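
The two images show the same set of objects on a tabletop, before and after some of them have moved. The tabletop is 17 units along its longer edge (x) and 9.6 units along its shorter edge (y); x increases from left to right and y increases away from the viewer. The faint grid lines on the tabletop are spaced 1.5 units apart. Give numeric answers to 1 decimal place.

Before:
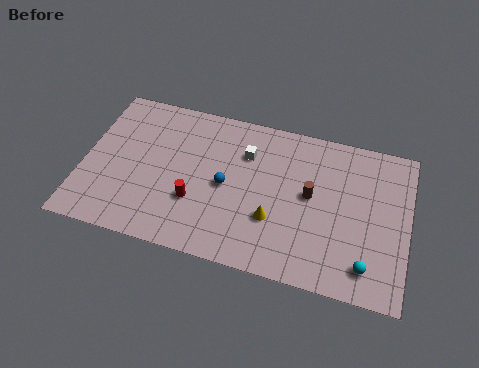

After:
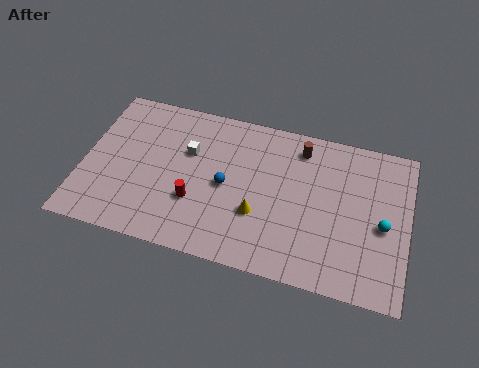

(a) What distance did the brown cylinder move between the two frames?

2.9

The brown cylinder moved from about (11.9, 5.2) to (11.2, 8.0), a distance of √(0.7² + 2.8²) ≈ 2.9.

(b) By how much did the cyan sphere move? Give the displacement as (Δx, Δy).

(0.7, 2.6)

The cyan sphere started near (15.0, 1.7) and ended near (15.7, 4.3).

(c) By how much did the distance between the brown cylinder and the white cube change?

+2.2

Before: roughly 3.9 units apart; after: 6.1. That's 2.2 units further apart.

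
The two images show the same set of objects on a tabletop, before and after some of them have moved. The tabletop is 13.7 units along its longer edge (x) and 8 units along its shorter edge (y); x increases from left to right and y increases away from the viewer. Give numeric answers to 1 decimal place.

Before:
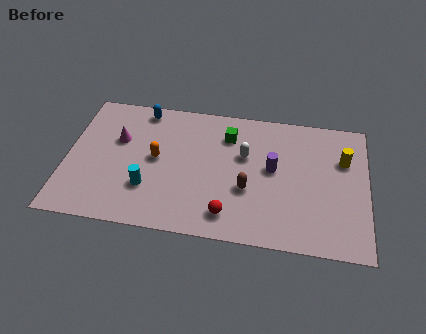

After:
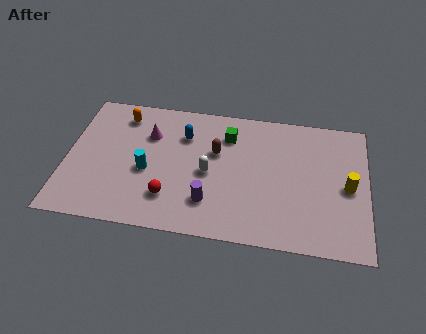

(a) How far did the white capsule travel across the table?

2.1

The white capsule moved from about (8.1, 5.0) to (6.5, 3.7), a distance of √(1.6² + 1.3²) ≈ 2.1.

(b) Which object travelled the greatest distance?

the purple cylinder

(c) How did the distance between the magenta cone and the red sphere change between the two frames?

-2.6

They were about 6.4 units apart before and 3.8 after — 2.6 units closer together.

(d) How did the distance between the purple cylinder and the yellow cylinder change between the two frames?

+3.1

They were about 3.4 units apart before and 6.5 after — 3.1 units further apart.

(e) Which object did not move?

the green cube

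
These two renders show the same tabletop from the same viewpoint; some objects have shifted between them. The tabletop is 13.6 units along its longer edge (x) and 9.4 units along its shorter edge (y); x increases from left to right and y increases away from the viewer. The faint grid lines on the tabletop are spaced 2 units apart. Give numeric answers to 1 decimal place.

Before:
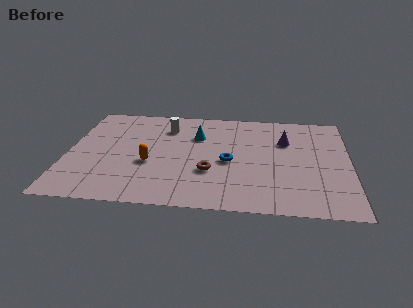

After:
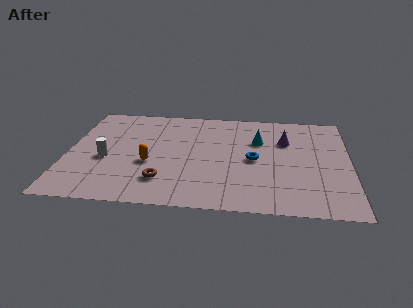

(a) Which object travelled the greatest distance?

the white cylinder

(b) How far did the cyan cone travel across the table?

3.0

The cyan cone moved from about (6.2, 6.5) to (9.2, 6.3), a distance of √(3.0² + 0.2²) ≈ 3.0.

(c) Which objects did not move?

the orange capsule and the purple cone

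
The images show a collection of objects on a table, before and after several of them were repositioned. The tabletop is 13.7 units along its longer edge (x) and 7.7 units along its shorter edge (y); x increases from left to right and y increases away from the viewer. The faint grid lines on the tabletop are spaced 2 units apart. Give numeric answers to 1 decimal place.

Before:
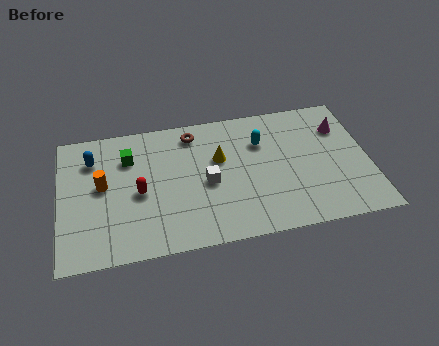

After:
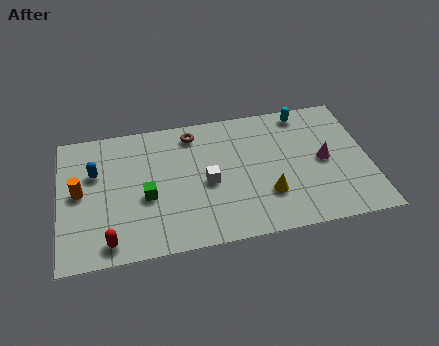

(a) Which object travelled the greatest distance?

the yellow cone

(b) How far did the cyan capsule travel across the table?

2.4

The cyan capsule moved from about (9.0, 5.4) to (11.0, 6.8), a distance of √(2.0² + 1.4²) ≈ 2.4.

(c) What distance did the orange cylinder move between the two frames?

1.0

From (1.9, 4.2) to (0.9, 4.0), the orange cylinder covered √(1.0² + 0.2²) ≈ 1.0 units.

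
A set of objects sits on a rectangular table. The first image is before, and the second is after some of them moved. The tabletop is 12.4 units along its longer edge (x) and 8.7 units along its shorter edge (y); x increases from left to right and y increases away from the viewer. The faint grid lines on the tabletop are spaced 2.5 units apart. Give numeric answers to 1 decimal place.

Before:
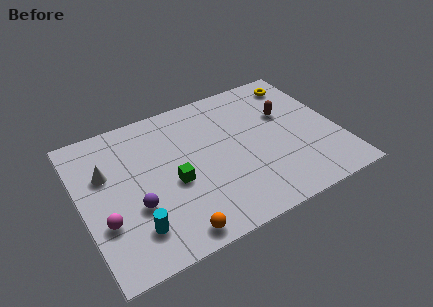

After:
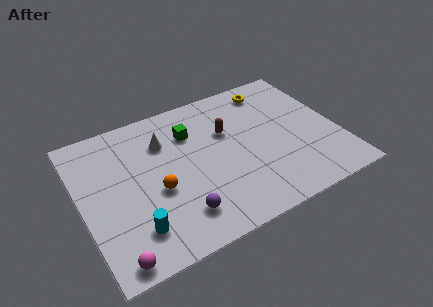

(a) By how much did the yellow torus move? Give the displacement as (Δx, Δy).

(-1.4, 0.1)

The yellow torus started near (11.1, 7.3) and ended near (9.7, 7.4).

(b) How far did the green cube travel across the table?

2.9

The green cube was near (4.3, 3.7) before and (5.5, 6.3) after, so it travelled √(1.2² + 2.6²) ≈ 2.9 units.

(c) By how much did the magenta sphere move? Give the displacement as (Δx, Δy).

(0.2, -2.1)

The magenta sphere was at about (0.9, 2.9) and moved to about (1.1, 0.8).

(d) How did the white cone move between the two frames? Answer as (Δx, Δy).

(2.9, 0.7)

The white cone started near (1.3, 5.6) and ended near (4.2, 6.3).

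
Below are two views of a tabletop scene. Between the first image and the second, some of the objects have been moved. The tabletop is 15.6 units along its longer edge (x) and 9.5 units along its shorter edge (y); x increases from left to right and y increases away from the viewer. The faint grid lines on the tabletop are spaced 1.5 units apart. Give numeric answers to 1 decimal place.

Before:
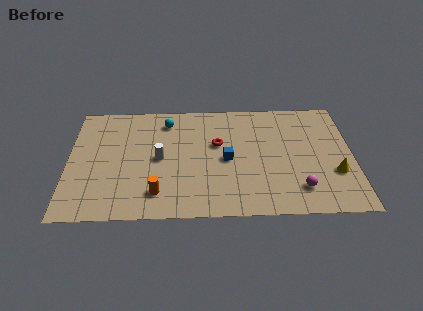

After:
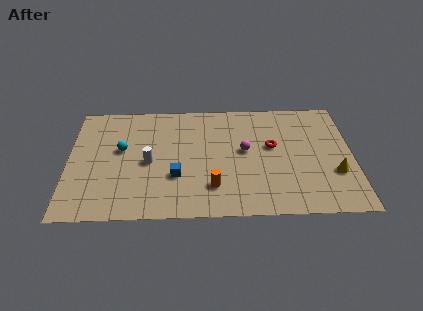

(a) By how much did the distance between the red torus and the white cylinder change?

+3.5

Before: roughly 3.4 units apart; after: 6.9. That's 3.5 units further apart.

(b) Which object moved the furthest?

the magenta sphere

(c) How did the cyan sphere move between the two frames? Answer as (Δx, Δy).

(-2.5, -2.3)

The cyan sphere started near (5.4, 7.8) and ended near (2.9, 5.5).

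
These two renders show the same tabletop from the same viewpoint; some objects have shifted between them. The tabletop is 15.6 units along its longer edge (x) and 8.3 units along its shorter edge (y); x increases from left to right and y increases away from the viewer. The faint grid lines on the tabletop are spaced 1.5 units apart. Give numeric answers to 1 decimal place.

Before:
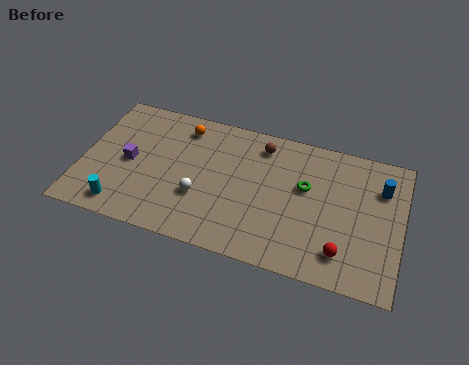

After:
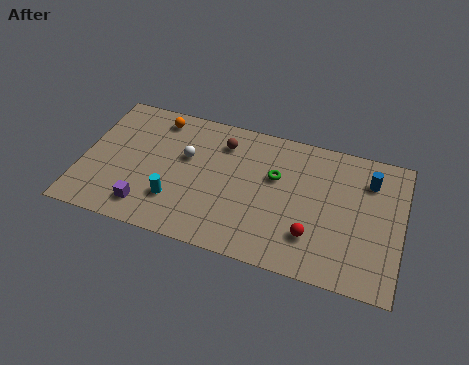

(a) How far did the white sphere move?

2.4

The white sphere moved from about (5.9, 2.9) to (5.0, 5.1), a distance of √(0.9² + 2.2²) ≈ 2.4.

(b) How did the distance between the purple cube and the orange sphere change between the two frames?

+1.8

They were about 3.8 units apart before and 5.6 after — 1.8 units further apart.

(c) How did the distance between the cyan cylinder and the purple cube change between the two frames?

-1.3

They were about 2.8 units apart before and 1.5 after — 1.3 units closer together.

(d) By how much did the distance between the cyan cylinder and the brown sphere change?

-3.9

The distance was about 8.6 in the first image and 4.7 in the second, so they moved 3.9 units closer together.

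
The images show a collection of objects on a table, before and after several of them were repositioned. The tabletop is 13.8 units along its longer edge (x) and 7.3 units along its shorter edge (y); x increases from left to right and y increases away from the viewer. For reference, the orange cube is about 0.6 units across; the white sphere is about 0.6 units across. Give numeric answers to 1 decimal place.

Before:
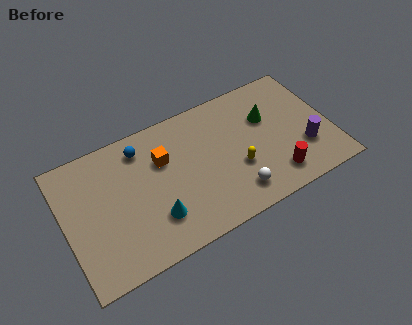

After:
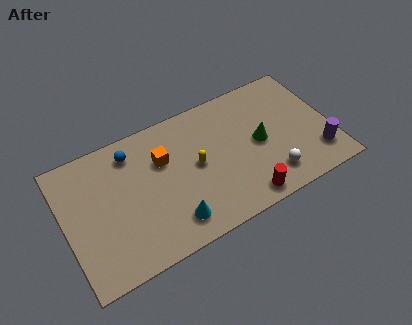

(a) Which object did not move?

the orange cube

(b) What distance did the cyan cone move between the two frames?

1.0

From (4.4, 2.0) to (5.2, 1.4), the cyan cone covered √(0.8² + 0.6²) ≈ 1.0 units.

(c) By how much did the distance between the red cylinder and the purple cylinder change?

+2.2

They were about 1.9 units apart before and 4.1 after — 2.2 units further apart.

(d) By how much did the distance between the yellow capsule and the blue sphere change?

-1.9

Before: roughly 5.7 units apart; after: 3.8. That's 1.9 units closer together.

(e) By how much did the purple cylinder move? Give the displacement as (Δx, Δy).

(0.6, -0.6)

From the two frames, the purple cylinder sits at roughly (12.3, 2.3) before and (12.9, 1.7) after.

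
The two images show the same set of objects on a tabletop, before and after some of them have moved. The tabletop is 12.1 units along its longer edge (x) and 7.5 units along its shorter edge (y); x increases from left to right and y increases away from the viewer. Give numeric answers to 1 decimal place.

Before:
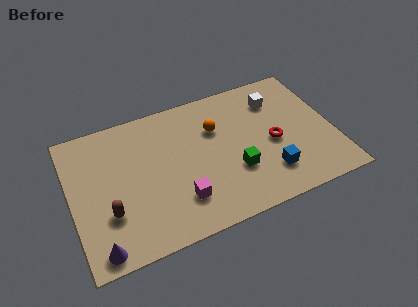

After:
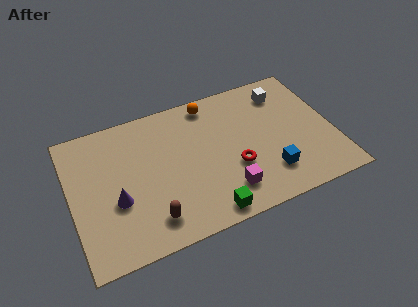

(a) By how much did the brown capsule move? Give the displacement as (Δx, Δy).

(1.8, -1.0)

From the two frames, the brown capsule sits at roughly (1.6, 2.4) before and (3.4, 1.4) after.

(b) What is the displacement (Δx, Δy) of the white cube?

(0.4, 0.3)

From the two frames, the white cube sits at roughly (9.7, 5.7) before and (10.1, 6.0) after.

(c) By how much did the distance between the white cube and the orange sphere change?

+0.5

They were about 3.0 units apart before and 3.5 after — 0.5 units further apart.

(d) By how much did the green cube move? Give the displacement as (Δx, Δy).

(-1.5, -1.7)

From the two frames, the green cube sits at roughly (7.4, 2.5) before and (5.9, 0.8) after.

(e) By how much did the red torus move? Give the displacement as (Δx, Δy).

(-1.9, -0.7)

The red torus started near (9.3, 3.4) and ended near (7.4, 2.7).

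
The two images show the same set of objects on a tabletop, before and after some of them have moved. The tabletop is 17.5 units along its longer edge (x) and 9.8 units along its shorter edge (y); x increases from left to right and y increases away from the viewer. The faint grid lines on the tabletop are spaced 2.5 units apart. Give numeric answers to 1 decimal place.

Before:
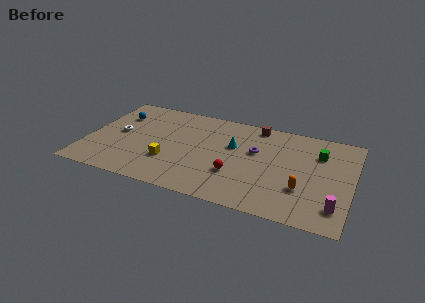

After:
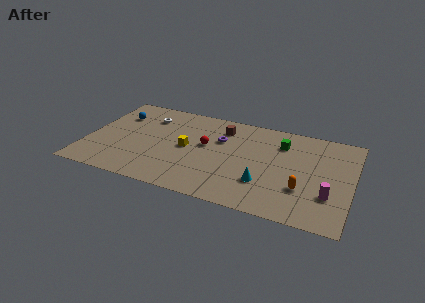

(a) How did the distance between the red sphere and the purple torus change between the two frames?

-1.7

Before: roughly 3.0 units apart; after: 1.3. That's 1.7 units closer together.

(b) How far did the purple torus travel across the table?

2.5

From (11.1, 6.0) to (8.7, 6.5), the purple torus covered √(2.4² + 0.5²) ≈ 2.5 units.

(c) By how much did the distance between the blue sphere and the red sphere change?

-2.9

The distance was about 9.2 in the first image and 6.3 in the second, so they moved 2.9 units closer together.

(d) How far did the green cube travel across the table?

2.5

The green cube was near (15.2, 7.1) before and (12.7, 7.4) after, so it travelled √(2.5² + 0.3²) ≈ 2.5 units.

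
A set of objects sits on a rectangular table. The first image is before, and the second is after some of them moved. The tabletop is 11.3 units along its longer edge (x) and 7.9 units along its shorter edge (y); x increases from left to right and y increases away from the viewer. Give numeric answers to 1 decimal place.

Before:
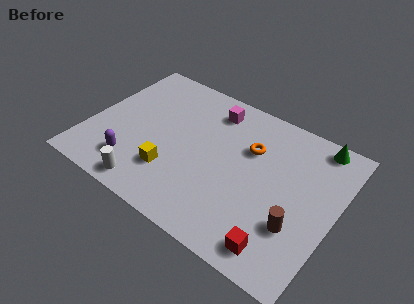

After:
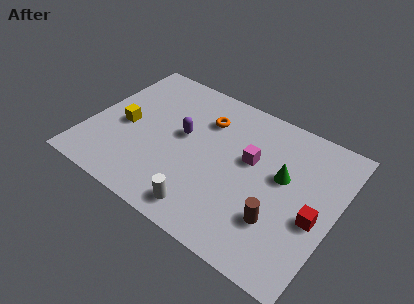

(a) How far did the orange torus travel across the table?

2.3

From (7.2, 5.3) to (5.0, 5.8), the orange torus covered √(2.2² + 0.5²) ≈ 2.3 units.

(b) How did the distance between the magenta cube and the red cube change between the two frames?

-3.3

Before: roughly 6.8 units apart; after: 3.5. That's 3.3 units closer together.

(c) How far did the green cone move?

2.8

The green cone was near (10.0, 7.1) before and (8.8, 4.6) after, so it travelled √(1.2² + 2.5²) ≈ 2.8 units.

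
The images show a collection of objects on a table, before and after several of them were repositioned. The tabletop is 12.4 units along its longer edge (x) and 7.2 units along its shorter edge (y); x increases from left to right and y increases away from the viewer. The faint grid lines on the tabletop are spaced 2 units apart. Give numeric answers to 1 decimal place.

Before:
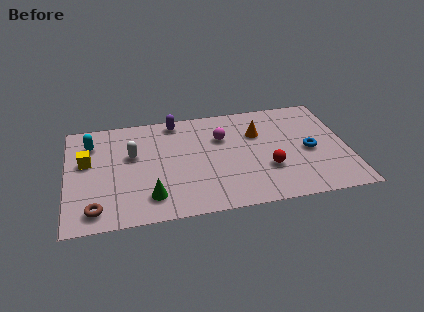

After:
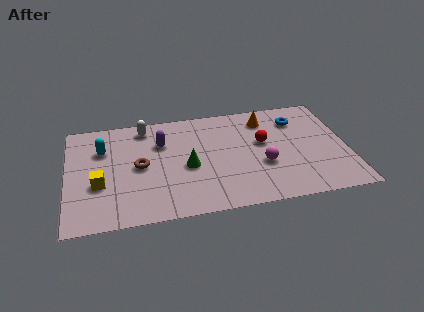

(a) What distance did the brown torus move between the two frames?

3.2

The brown torus moved from about (1.2, 1.1) to (3.2, 3.6), a distance of √(2.0² + 2.5²) ≈ 3.2.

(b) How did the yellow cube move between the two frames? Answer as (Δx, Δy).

(0.5, -1.6)

From the two frames, the yellow cube sits at roughly (0.9, 4.3) before and (1.4, 2.7) after.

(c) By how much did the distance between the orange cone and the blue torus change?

-1.3

The distance was about 2.7 in the first image and 1.4 in the second, so they moved 1.3 units closer together.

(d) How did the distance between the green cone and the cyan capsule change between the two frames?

-0.6

Before: roughly 4.7 units apart; after: 4.1. That's 0.6 units closer together.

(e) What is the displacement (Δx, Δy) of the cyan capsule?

(0.5, -0.5)

From the two frames, the cyan capsule sits at roughly (1.1, 5.5) before and (1.6, 5.0) after.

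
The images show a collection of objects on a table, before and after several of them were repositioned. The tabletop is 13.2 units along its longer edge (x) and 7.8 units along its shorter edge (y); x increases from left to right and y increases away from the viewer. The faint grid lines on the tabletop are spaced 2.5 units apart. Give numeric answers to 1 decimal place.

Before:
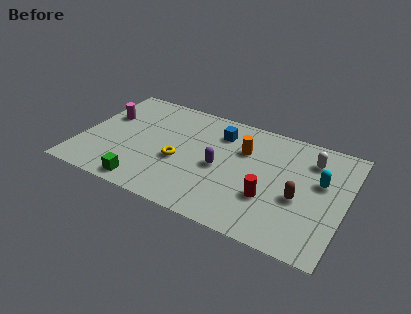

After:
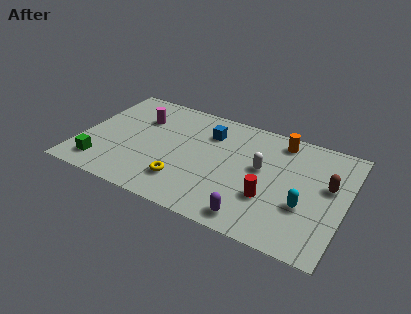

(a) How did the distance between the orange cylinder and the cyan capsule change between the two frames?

+0.3

They were about 3.9 units apart before and 4.2 after — 0.3 units further apart.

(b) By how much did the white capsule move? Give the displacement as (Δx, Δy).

(-2.3, -1.6)

The white capsule started near (11.3, 6.0) and ended near (9.0, 4.4).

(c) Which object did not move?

the red cylinder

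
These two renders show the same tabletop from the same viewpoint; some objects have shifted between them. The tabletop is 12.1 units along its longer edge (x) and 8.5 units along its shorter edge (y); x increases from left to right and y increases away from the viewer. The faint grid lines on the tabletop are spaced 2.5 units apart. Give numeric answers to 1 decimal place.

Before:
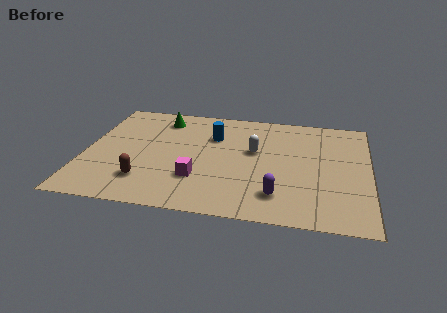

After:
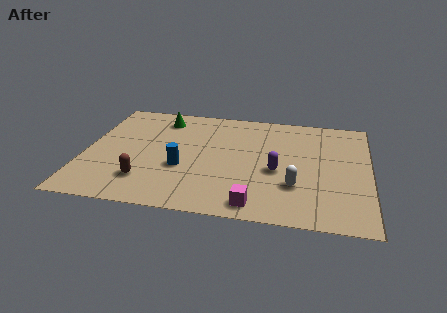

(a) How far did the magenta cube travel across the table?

2.9

From (4.9, 2.5) to (7.4, 1.0), the magenta cube covered √(2.5² + 1.5²) ≈ 2.9 units.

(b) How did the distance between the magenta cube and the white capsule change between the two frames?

-1.1

The distance was about 3.4 in the first image and 2.3 in the second, so they moved 1.1 units closer together.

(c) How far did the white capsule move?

3.0

From (7.2, 5.0) to (9.0, 2.6), the white capsule covered √(1.8² + 2.4²) ≈ 3.0 units.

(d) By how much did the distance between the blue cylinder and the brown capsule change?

-2.8

The distance was about 4.7 in the first image and 1.9 in the second, so they moved 2.8 units closer together.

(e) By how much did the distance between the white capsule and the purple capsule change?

-2.1

The distance was about 3.4 in the first image and 1.3 in the second, so they moved 2.1 units closer together.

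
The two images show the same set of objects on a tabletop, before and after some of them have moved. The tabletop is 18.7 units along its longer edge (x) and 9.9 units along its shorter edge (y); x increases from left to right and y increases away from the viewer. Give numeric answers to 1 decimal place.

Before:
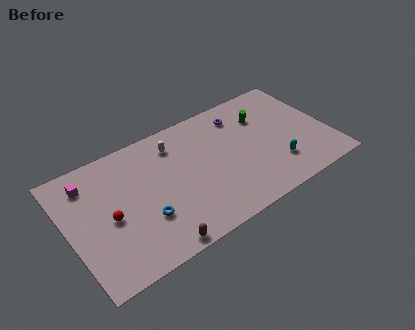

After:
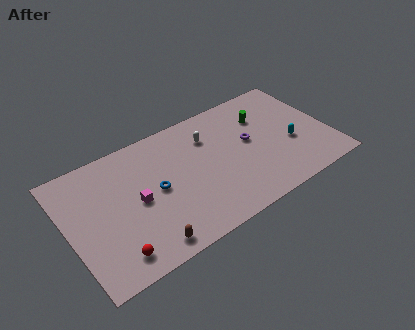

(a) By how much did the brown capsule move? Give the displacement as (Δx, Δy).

(-0.6, 0.4)

The brown capsule started near (5.5, 0.8) and ended near (4.9, 1.2).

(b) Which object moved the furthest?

the magenta cube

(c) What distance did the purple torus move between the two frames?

2.5

From (12.9, 8.0) to (13.1, 5.5), the purple torus covered √(0.2² + 2.5²) ≈ 2.5 units.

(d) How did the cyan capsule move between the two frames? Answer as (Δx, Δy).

(1.3, 1.3)

From the two frames, the cyan capsule sits at roughly (14.6, 2.6) before and (15.9, 3.9) after.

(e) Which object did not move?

the green cylinder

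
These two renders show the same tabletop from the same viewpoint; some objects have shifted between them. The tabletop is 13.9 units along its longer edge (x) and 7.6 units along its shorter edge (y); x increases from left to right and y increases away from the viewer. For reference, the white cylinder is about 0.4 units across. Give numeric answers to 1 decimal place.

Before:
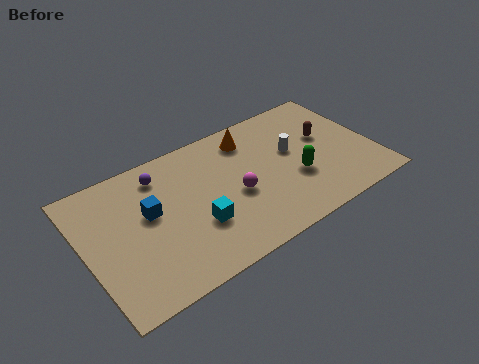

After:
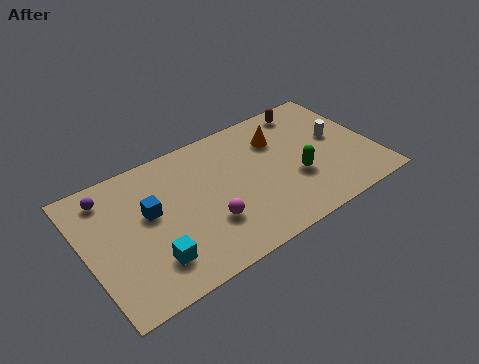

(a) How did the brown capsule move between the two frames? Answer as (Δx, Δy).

(-0.5, 2.1)

The brown capsule was at about (11.8, 4.5) and moved to about (11.3, 6.6).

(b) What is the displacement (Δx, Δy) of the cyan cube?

(-2.3, -0.8)

The cyan cube was at about (5.1, 2.6) and moved to about (2.8, 1.8).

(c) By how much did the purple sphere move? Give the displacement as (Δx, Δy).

(-2.5, 0.1)

From the two frames, the purple sphere sits at roughly (3.9, 6.2) before and (1.4, 6.3) after.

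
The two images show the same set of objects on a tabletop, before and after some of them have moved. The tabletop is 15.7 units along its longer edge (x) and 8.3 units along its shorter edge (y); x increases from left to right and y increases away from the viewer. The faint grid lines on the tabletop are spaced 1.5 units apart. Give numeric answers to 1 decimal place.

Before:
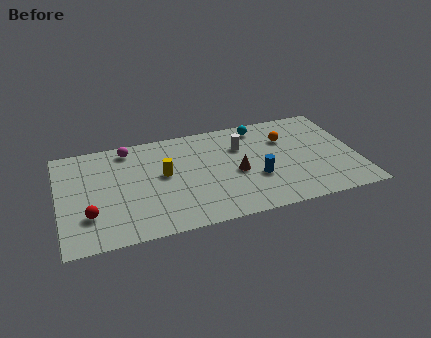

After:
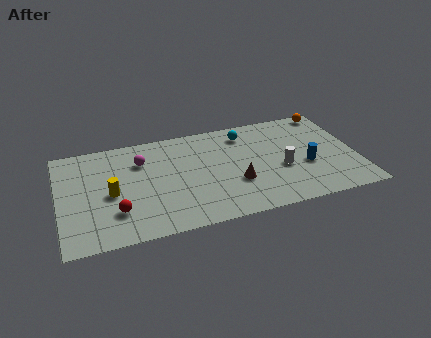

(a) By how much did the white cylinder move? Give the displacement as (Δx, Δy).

(2.0, -2.4)

The white cylinder started near (9.7, 5.8) and ended near (11.7, 3.4).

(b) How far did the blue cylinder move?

2.7

The blue cylinder moved from about (10.3, 3.0) to (13.0, 3.3), a distance of √(2.7² + 0.3²) ≈ 2.7.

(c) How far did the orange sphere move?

3.1

From (12.1, 5.8) to (14.7, 7.5), the orange sphere covered √(2.6² + 1.7²) ≈ 3.1 units.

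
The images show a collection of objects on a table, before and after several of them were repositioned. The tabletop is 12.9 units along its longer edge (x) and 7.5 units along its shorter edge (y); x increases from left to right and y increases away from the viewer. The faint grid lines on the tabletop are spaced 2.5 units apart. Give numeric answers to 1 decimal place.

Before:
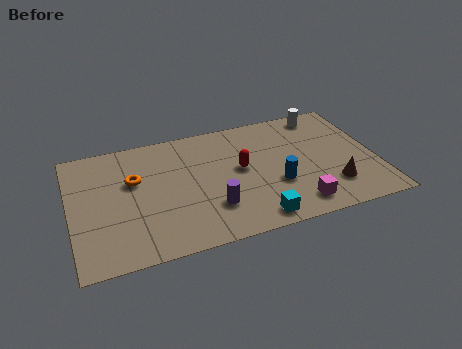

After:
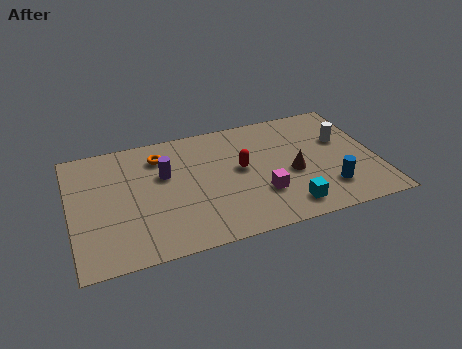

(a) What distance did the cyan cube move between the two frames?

1.4

From (7.5, 0.9) to (8.9, 1.2), the cyan cube covered √(1.4² + 0.3²) ≈ 1.4 units.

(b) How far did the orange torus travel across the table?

1.7

The orange torus was near (2.7, 4.7) before and (3.9, 5.9) after, so it travelled √(1.2² + 1.2²) ≈ 1.7 units.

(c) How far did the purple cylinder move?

3.2

The purple cylinder moved from about (5.8, 2.1) to (4.0, 4.7), a distance of √(1.8² + 2.6²) ≈ 3.2.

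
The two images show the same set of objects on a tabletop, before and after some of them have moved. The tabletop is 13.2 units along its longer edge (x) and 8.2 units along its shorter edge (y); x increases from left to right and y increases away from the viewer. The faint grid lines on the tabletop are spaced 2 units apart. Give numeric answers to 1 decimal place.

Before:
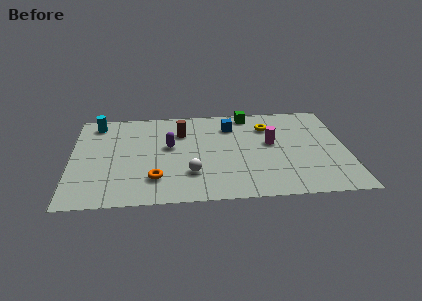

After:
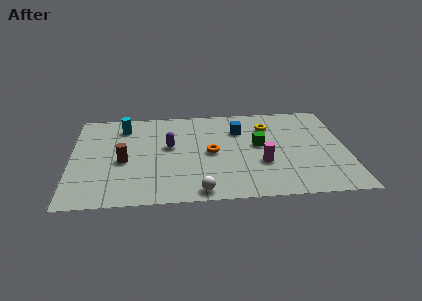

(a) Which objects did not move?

the purple capsule and the yellow torus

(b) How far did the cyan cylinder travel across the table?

1.4

The cyan cylinder moved from about (1.2, 7.0) to (2.5, 6.6), a distance of √(1.3² + 0.4²) ≈ 1.4.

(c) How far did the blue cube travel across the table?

0.6

The blue cube moved from about (7.7, 6.3) to (8.1, 5.9), a distance of √(0.4² + 0.4²) ≈ 0.6.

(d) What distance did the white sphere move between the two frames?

1.6

From (5.7, 2.3) to (6.1, 0.8), the white sphere covered √(0.4² + 1.5²) ≈ 1.6 units.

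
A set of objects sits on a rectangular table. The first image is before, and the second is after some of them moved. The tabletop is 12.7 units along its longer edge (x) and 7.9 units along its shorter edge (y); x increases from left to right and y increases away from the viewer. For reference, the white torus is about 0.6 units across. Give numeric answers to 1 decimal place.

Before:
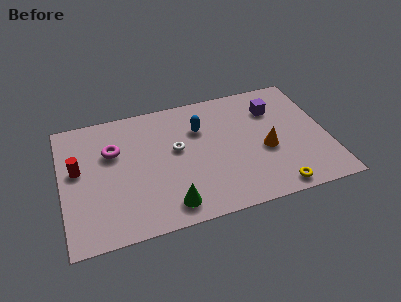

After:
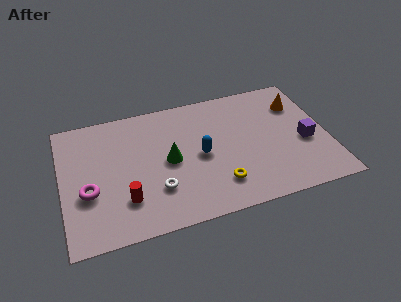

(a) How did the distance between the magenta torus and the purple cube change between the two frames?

+2.6

Before: roughly 7.8 units apart; after: 10.4. That's 2.6 units further apart.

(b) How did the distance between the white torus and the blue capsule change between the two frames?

+1.1

They were about 1.6 units apart before and 2.7 after — 1.1 units further apart.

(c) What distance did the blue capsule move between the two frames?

1.7

The blue capsule moved from about (6.7, 5.5) to (6.6, 3.8), a distance of √(0.1² + 1.7²) ≈ 1.7.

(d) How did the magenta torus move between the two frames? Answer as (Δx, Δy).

(-1.3, -2.2)

The magenta torus was at about (2.5, 5.2) and moved to about (1.2, 3.0).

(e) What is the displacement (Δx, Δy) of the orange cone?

(1.8, 2.5)

The orange cone started near (9.7, 3.3) and ended near (11.5, 5.8).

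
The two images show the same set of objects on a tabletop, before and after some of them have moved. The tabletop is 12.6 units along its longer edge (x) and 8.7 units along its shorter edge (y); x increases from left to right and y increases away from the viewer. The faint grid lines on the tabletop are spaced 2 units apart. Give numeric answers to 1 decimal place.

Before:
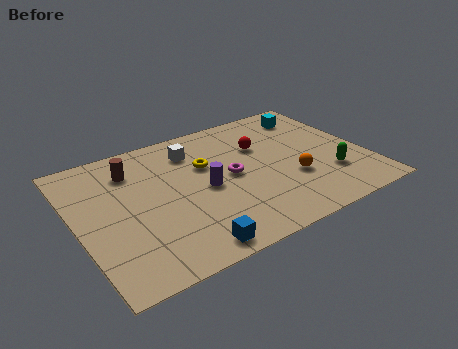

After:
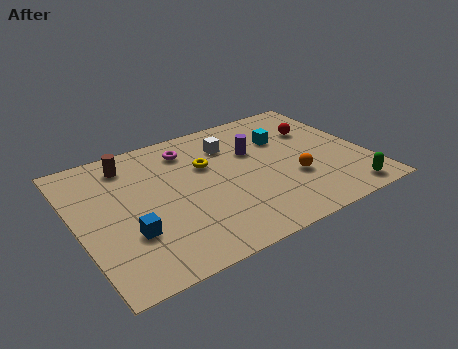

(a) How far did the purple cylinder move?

2.8

From (5.5, 4.1) to (7.9, 5.6), the purple cylinder covered √(2.4² + 1.5²) ≈ 2.8 units.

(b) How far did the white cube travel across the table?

1.6

From (5.4, 6.8) to (7.0, 6.5), the white cube covered √(1.6² + 0.3²) ≈ 1.6 units.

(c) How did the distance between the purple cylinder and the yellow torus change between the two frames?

+0.6

They were about 1.5 units apart before and 2.1 after — 0.6 units further apart.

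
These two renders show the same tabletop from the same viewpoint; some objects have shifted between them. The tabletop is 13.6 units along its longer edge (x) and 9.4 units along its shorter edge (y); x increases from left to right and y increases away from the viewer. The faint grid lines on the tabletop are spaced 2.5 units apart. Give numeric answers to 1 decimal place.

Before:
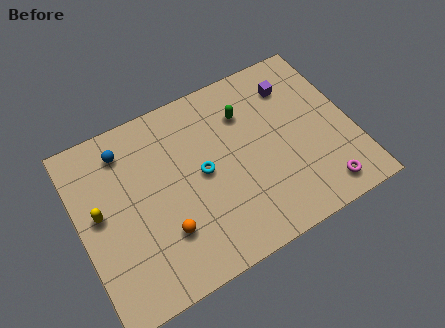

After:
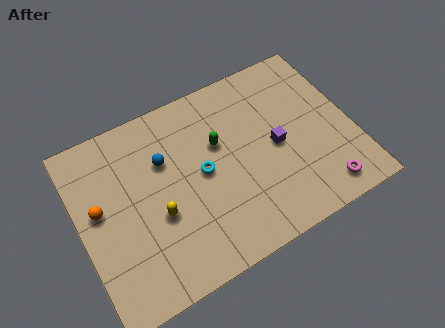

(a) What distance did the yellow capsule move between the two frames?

3.0

The yellow capsule was near (1.0, 5.1) before and (3.7, 3.7) after, so it travelled √(2.7² + 1.4²) ≈ 3.0 units.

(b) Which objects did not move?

the magenta torus and the cyan torus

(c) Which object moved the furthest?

the orange sphere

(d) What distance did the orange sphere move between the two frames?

3.9

From (3.9, 2.7) to (1.0, 5.3), the orange sphere covered √(2.9² + 2.6²) ≈ 3.9 units.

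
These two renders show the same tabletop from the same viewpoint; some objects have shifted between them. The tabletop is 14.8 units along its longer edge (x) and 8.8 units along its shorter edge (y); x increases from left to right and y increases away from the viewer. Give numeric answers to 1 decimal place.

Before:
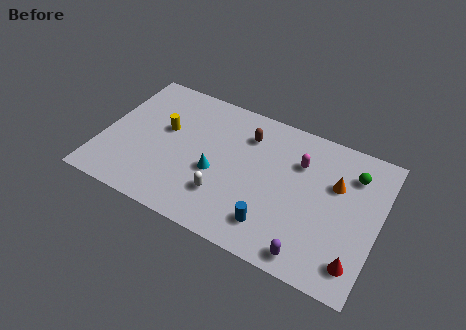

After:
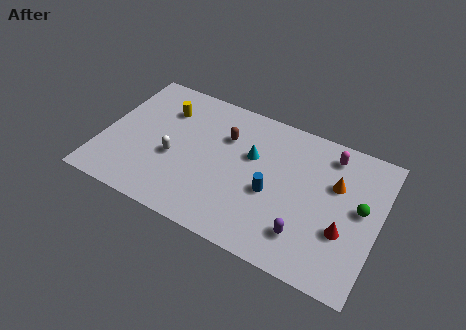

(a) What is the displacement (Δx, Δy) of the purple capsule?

(-0.4, 1.0)

From the two frames, the purple capsule sits at roughly (11.6, 1.0) before and (11.2, 2.0) after.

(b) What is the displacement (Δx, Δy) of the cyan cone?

(1.7, 1.9)

The cyan cone started near (6.2, 3.6) and ended near (7.9, 5.5).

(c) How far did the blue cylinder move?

1.9

From (9.5, 1.8) to (9.2, 3.7), the blue cylinder covered √(0.3² + 1.9²) ≈ 1.9 units.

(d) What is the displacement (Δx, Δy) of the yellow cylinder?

(-0.2, 1.3)

The yellow cylinder started near (3.2, 5.2) and ended near (3.0, 6.5).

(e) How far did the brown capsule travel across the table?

1.3

The brown capsule moved from about (7.5, 6.7) to (6.4, 6.1), a distance of √(1.1² + 0.6²) ≈ 1.3.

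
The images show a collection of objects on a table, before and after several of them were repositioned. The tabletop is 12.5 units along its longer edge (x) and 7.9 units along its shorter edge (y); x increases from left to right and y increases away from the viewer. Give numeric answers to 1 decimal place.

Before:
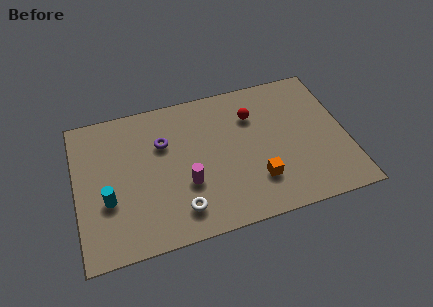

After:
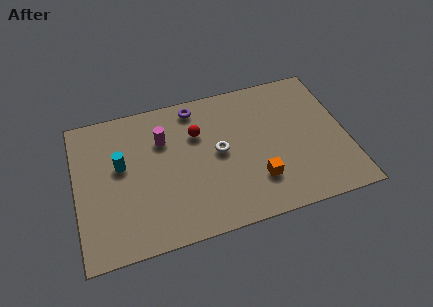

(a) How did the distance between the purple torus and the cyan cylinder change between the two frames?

+0.7

The distance was about 3.6 in the first image and 4.3 in the second, so they moved 0.7 units further apart.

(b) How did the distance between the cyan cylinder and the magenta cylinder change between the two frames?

-1.4

The distance was about 3.6 in the first image and 2.2 in the second, so they moved 1.4 units closer together.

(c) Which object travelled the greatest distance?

the white torus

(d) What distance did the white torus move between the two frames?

3.3

The white torus moved from about (4.6, 1.5) to (6.6, 4.1), a distance of √(2.0² + 2.6²) ≈ 3.3.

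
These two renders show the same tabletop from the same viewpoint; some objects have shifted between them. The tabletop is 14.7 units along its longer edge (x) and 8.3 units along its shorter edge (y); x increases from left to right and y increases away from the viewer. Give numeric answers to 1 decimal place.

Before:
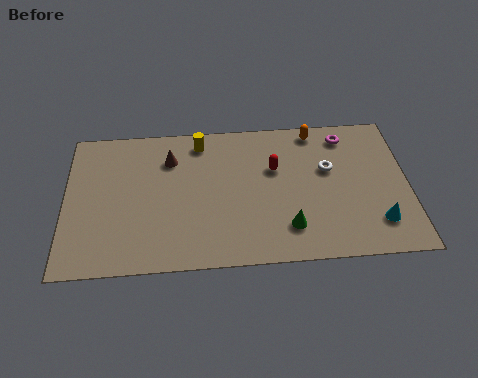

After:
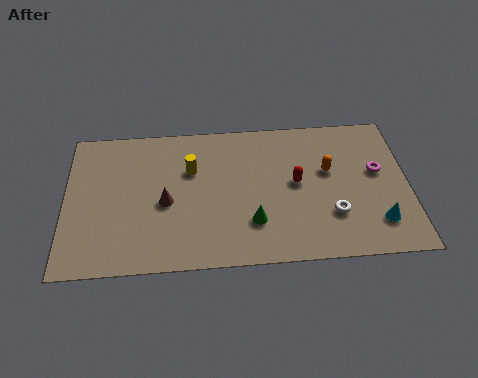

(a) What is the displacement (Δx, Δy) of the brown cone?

(-0.2, -2.5)

From the two frames, the brown cone sits at roughly (4.5, 6.2) before and (4.3, 3.7) after.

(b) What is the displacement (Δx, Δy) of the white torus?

(0.1, -2.6)

The white torus was at about (11.3, 5.1) and moved to about (11.4, 2.5).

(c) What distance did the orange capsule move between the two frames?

2.5

From (10.8, 7.4) to (11.3, 5.0), the orange capsule covered √(0.5² + 2.4²) ≈ 2.5 units.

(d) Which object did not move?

the cyan cone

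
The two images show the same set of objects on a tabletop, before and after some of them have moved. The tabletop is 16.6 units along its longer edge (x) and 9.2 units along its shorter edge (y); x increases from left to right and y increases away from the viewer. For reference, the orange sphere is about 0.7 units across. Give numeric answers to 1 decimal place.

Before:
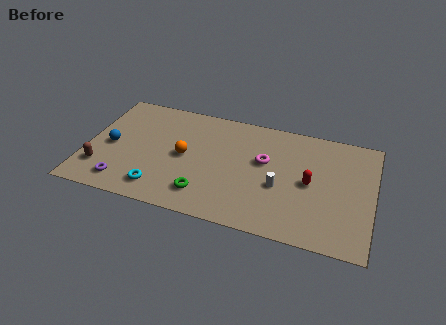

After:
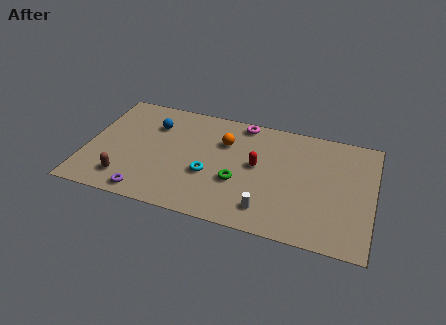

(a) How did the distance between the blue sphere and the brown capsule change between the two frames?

+3.0

They were about 2.0 units apart before and 5.0 after — 3.0 units further apart.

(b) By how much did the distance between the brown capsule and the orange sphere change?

+1.9

The distance was about 5.2 in the first image and 7.1 in the second, so they moved 1.9 units further apart.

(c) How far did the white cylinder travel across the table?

2.1

From (11.3, 3.7) to (10.7, 1.7), the white cylinder covered √(0.6² + 2.0²) ≈ 2.1 units.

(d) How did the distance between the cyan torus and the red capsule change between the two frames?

-5.9

Before: roughly 9.0 units apart; after: 3.1. That's 5.9 units closer together.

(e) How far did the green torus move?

2.3

The green torus was near (7.1, 1.9) before and (8.9, 3.4) after, so it travelled √(1.8² + 1.5²) ≈ 2.3 units.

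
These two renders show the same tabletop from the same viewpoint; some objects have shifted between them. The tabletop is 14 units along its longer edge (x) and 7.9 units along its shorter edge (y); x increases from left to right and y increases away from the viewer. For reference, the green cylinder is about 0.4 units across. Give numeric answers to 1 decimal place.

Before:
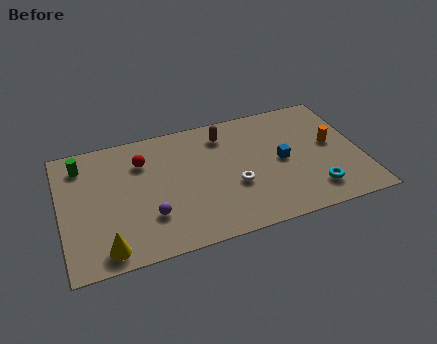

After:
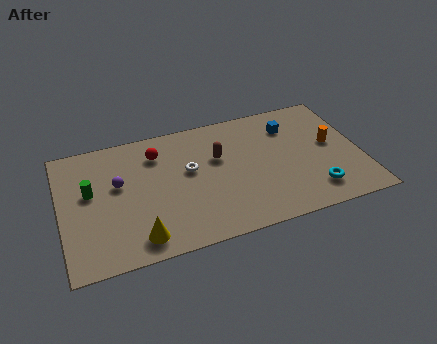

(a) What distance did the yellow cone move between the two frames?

1.5

From (1.9, 1.0) to (3.4, 1.2), the yellow cone covered √(1.5² + 0.2²) ≈ 1.5 units.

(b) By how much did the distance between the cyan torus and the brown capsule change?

-0.7

Before: roughly 6.1 units apart; after: 5.4. That's 0.7 units closer together.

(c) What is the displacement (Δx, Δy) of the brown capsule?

(-0.4, -1.4)

The brown capsule was at about (7.8, 6.4) and moved to about (7.4, 5.0).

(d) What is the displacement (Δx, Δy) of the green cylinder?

(0.3, -1.8)

From the two frames, the green cylinder sits at roughly (1.1, 6.4) before and (1.4, 4.6) after.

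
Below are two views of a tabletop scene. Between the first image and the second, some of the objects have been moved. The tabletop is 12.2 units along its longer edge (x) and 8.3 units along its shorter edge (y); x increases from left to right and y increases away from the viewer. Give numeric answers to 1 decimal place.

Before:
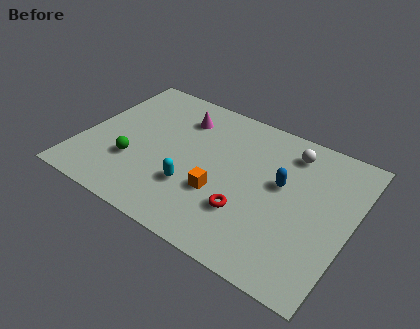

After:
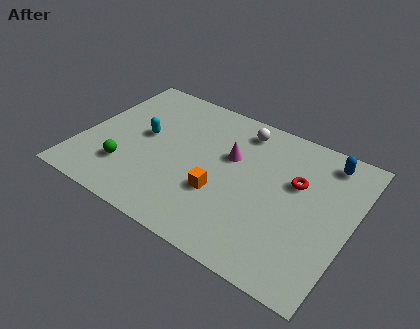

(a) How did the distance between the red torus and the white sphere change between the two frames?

-1.2

They were about 4.5 units apart before and 3.3 after — 1.2 units closer together.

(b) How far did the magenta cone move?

2.8

The magenta cone was near (4.1, 6.4) before and (6.6, 5.2) after, so it travelled √(2.5² + 1.2²) ≈ 2.8 units.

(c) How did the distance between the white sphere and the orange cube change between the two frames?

-0.6

The distance was about 4.7 in the first image and 4.1 in the second, so they moved 0.6 units closer together.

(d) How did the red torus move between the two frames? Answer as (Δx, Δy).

(1.8, 2.7)

The red torus started near (7.8, 2.5) and ended near (9.6, 5.2).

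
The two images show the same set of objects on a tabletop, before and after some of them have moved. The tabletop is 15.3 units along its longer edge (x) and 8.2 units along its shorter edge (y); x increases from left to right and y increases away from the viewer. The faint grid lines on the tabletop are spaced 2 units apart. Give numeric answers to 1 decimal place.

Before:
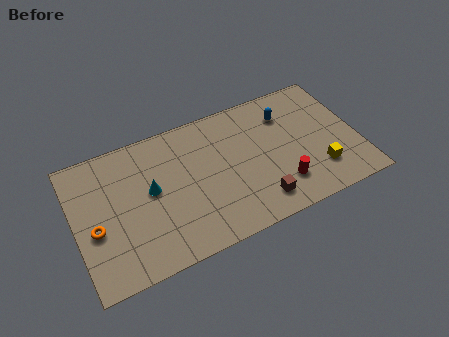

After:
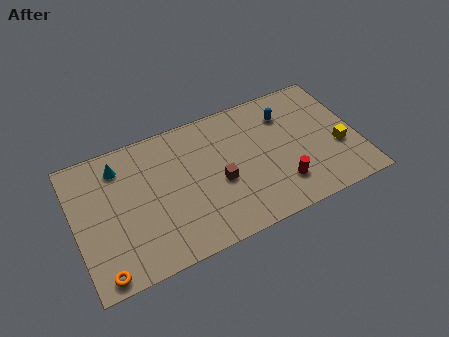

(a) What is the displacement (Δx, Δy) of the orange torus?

(0.1, -2.6)

The orange torus started near (1.0, 3.4) and ended near (1.1, 0.8).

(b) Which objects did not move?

the blue capsule and the red cylinder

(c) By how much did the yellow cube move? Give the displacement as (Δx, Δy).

(1.2, 1.0)

The yellow cube started near (13.0, 2.1) and ended near (14.2, 3.1).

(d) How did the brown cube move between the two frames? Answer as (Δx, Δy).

(-1.9, 2.0)

The brown cube was at about (9.6, 1.5) and moved to about (7.7, 3.5).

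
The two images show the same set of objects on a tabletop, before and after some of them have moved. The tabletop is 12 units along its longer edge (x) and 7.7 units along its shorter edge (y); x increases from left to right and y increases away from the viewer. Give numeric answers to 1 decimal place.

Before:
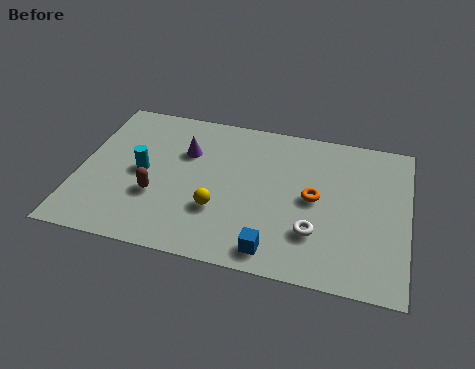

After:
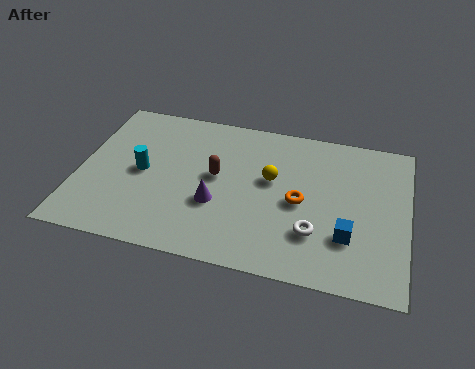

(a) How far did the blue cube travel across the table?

2.9

The blue cube was near (7.3, 1.0) before and (9.9, 2.3) after, so it travelled √(2.6² + 1.3²) ≈ 2.9 units.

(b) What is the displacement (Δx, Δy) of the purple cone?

(1.3, -2.4)

The purple cone started near (3.8, 5.2) and ended near (5.1, 2.8).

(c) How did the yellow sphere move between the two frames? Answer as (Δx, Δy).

(1.8, 2.0)

The yellow sphere was at about (5.2, 2.5) and moved to about (7.0, 4.5).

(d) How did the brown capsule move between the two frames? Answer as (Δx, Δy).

(2.1, 1.5)

From the two frames, the brown capsule sits at roughly (2.9, 2.7) before and (5.0, 4.2) after.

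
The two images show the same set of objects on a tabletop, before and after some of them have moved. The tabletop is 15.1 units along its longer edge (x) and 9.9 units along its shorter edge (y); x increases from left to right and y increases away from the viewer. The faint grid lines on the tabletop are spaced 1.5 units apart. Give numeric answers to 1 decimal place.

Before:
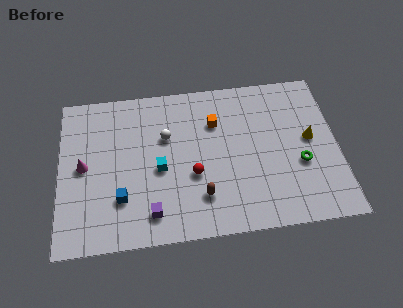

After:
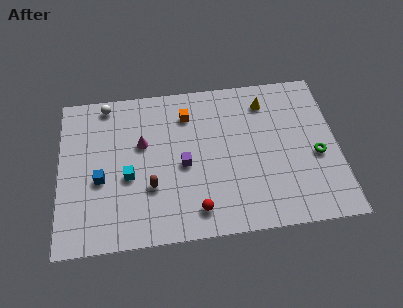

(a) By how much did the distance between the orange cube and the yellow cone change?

-1.1

They were about 5.4 units apart before and 4.3 after — 1.1 units closer together.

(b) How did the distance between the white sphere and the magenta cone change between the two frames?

-1.3

They were about 4.7 units apart before and 3.4 after — 1.3 units closer together.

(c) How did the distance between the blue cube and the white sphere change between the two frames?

+0.4

The distance was about 4.4 in the first image and 4.8 in the second, so they moved 0.4 units further apart.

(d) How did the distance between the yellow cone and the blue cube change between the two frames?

-0.7

They were about 10.6 units apart before and 9.9 after — 0.7 units closer together.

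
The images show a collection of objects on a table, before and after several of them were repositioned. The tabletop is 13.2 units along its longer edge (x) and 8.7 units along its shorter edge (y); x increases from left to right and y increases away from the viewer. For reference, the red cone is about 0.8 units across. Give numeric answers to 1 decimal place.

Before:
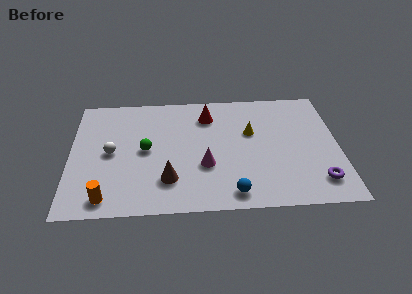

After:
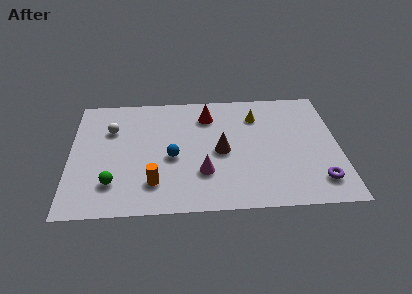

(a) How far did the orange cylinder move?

2.5

From (1.8, 1.1) to (4.1, 2.0), the orange cylinder covered √(2.3² + 0.9²) ≈ 2.5 units.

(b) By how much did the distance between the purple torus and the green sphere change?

+1.2

Before: roughly 8.8 units apart; after: 10.0. That's 1.2 units further apart.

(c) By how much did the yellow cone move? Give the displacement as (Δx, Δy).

(0.3, 1.2)

The yellow cone was at about (8.9, 5.4) and moved to about (9.2, 6.6).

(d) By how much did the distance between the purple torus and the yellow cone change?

+0.8

The distance was about 4.9 in the first image and 5.7 in the second, so they moved 0.8 units further apart.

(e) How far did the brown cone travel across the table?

3.2

The brown cone was near (4.8, 2.2) before and (7.4, 4.1) after, so it travelled √(2.6² + 1.9²) ≈ 3.2 units.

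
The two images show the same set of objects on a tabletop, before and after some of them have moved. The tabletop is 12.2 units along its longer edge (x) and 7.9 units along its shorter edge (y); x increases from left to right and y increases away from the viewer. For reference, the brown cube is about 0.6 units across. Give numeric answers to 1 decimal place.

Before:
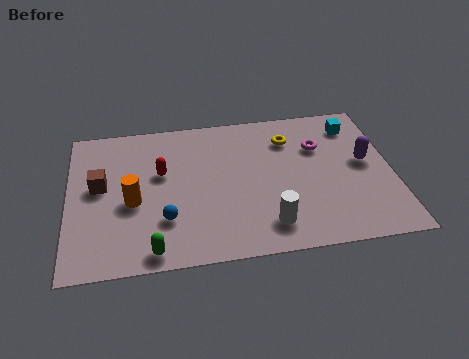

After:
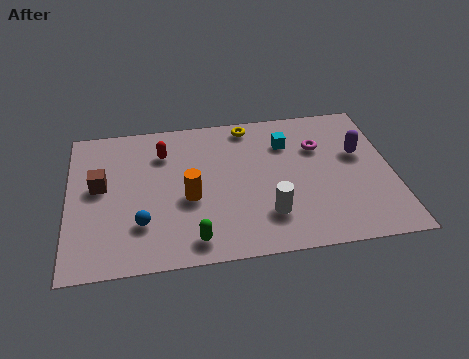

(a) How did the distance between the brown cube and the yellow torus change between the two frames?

-1.1

They were about 7.4 units apart before and 6.3 after — 1.1 units closer together.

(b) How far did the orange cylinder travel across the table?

2.1

From (2.4, 3.4) to (4.5, 3.3), the orange cylinder covered √(2.1² + 0.1²) ≈ 2.1 units.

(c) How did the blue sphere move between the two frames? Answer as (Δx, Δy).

(-0.9, -0.1)

From the two frames, the blue sphere sits at roughly (3.6, 2.3) before and (2.7, 2.2) after.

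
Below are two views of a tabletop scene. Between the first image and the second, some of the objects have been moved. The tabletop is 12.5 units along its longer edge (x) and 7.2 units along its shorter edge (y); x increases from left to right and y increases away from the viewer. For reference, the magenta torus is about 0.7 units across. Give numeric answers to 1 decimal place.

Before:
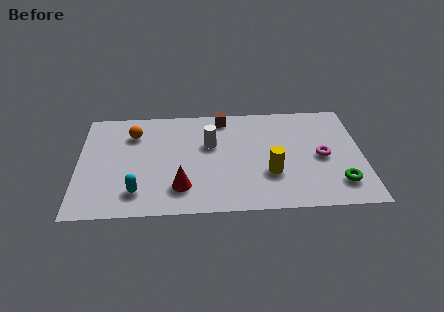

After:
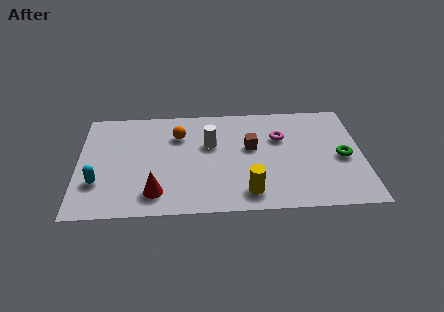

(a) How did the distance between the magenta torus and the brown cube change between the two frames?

-3.8

Before: roughly 5.2 units apart; after: 1.4. That's 3.8 units closer together.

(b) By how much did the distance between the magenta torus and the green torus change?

+1.2

They were about 1.9 units apart before and 3.1 after — 1.2 units further apart.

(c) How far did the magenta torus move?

2.3

The magenta torus moved from about (10.7, 3.4) to (8.9, 4.8), a distance of √(1.8² + 1.4²) ≈ 2.3.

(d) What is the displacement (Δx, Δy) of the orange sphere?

(2.0, -0.2)

The orange sphere started near (2.4, 5.4) and ended near (4.4, 5.2).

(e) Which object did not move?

the white cylinder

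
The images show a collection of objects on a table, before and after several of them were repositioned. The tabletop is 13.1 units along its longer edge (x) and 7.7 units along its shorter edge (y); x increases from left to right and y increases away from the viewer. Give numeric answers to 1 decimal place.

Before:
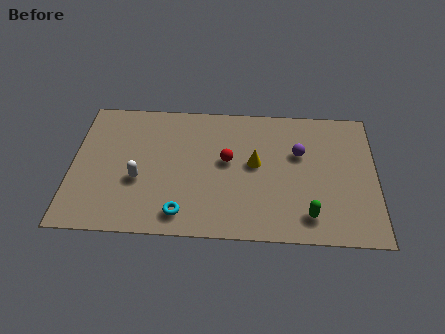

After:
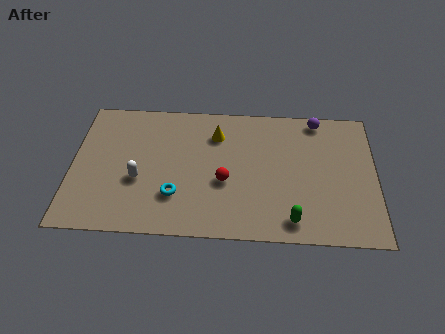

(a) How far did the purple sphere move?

2.2

From (9.8, 4.9) to (10.6, 6.9), the purple sphere covered √(0.8² + 2.0²) ≈ 2.2 units.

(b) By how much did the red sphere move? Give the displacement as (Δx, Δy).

(-0.1, -1.2)

From the two frames, the red sphere sits at roughly (6.7, 4.3) before and (6.6, 3.1) after.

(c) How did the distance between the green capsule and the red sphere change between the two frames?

-1.0

Before: roughly 4.5 units apart; after: 3.5. That's 1.0 units closer together.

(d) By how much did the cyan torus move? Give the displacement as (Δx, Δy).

(-0.3, 1.0)

The cyan torus started near (4.8, 1.2) and ended near (4.5, 2.2).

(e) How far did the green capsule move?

0.8

From (10.2, 1.4) to (9.5, 1.1), the green capsule covered √(0.7² + 0.3²) ≈ 0.8 units.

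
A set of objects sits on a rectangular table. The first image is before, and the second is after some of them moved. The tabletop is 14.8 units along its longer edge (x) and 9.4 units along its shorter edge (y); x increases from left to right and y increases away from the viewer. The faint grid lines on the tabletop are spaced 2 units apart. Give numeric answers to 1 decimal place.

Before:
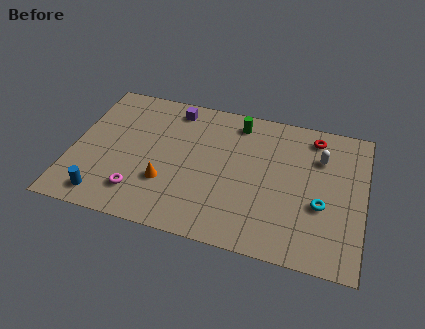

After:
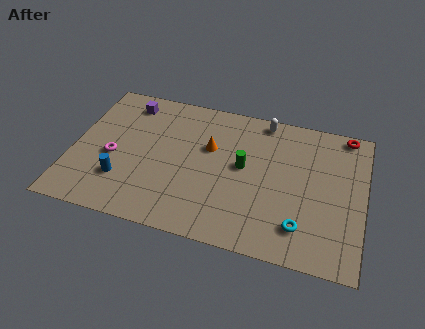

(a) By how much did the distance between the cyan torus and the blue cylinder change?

-1.9

Before: roughly 11.0 units apart; after: 9.1. That's 1.9 units closer together.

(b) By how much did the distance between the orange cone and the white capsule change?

-4.8

The distance was about 8.5 in the first image and 3.7 in the second, so they moved 4.8 units closer together.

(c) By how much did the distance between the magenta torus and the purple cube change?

-2.3

The distance was about 6.2 in the first image and 3.9 in the second, so they moved 2.3 units closer together.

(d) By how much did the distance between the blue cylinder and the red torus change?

+0.3

They were about 12.2 units apart before and 12.5 after — 0.3 units further apart.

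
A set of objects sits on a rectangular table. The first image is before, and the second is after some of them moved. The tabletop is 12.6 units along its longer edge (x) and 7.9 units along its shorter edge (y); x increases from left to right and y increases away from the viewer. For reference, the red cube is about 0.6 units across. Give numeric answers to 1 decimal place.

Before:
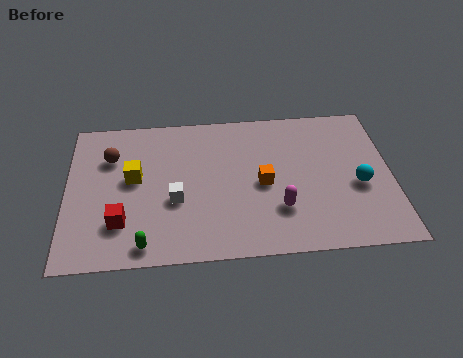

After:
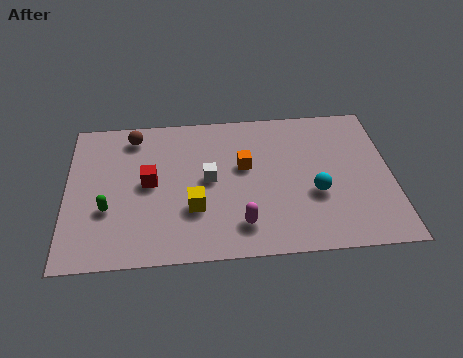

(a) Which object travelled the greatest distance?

the yellow cube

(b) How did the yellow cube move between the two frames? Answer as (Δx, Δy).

(2.3, -1.8)

The yellow cube started near (2.6, 4.4) and ended near (4.9, 2.6).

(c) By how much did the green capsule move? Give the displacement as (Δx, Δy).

(-1.4, 1.9)

From the two frames, the green capsule sits at roughly (3.0, 0.9) before and (1.6, 2.8) after.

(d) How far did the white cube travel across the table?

1.6

The white cube was near (4.2, 3.1) before and (5.5, 4.1) after, so it travelled √(1.3² + 1.0²) ≈ 1.6 units.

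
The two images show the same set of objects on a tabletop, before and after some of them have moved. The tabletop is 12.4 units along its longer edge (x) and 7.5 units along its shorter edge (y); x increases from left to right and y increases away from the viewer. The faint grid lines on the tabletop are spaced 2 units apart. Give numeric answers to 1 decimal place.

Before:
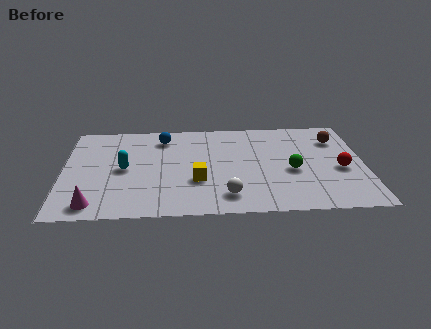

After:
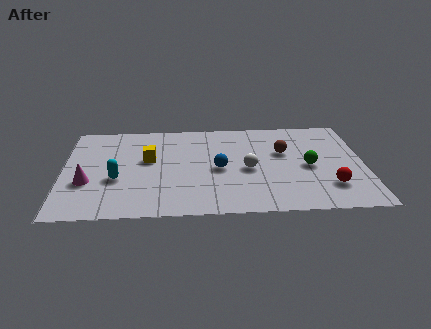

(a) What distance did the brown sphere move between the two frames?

2.4

The brown sphere was near (11.3, 5.6) before and (9.1, 4.7) after, so it travelled √(2.2² + 0.9²) ≈ 2.4 units.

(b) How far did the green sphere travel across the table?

0.8

The green sphere was near (9.4, 3.2) before and (10.1, 3.5) after, so it travelled √(0.7² + 0.3²) ≈ 0.8 units.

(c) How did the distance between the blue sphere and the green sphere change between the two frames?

-2.3

The distance was about 6.0 in the first image and 3.7 in the second, so they moved 2.3 units closer together.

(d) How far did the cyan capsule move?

0.9

The cyan capsule was near (2.5, 3.7) before and (2.2, 2.9) after, so it travelled √(0.3² + 0.8²) ≈ 0.9 units.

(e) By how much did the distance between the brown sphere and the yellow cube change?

-0.9

Before: roughly 6.5 units apart; after: 5.6. That's 0.9 units closer together.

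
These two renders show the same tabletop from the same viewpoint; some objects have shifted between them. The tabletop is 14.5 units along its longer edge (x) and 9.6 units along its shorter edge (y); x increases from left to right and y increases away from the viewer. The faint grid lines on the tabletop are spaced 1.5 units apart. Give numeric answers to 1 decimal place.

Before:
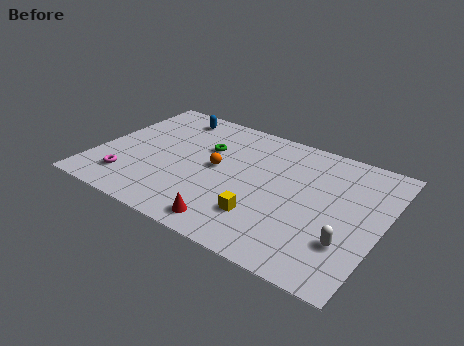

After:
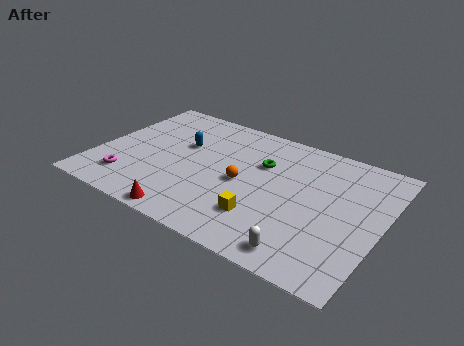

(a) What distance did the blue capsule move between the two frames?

2.4

From (3.1, 8.2) to (4.1, 6.0), the blue capsule covered √(1.0² + 2.2²) ≈ 2.4 units.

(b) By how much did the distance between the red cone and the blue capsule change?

-2.9

The distance was about 8.3 in the first image and 5.4 in the second, so they moved 2.9 units closer together.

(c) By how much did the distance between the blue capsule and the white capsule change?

-2.8

The distance was about 11.4 in the first image and 8.6 in the second, so they moved 2.8 units closer together.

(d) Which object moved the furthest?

the green torus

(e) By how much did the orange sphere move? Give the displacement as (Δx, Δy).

(1.4, -0.5)

The orange sphere was at about (6.1, 5.0) and moved to about (7.5, 4.5).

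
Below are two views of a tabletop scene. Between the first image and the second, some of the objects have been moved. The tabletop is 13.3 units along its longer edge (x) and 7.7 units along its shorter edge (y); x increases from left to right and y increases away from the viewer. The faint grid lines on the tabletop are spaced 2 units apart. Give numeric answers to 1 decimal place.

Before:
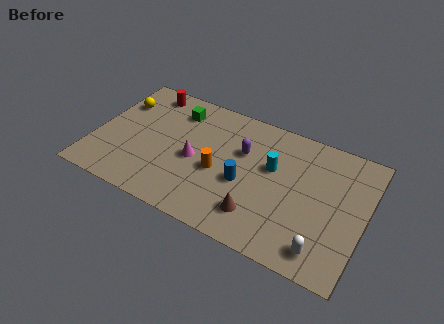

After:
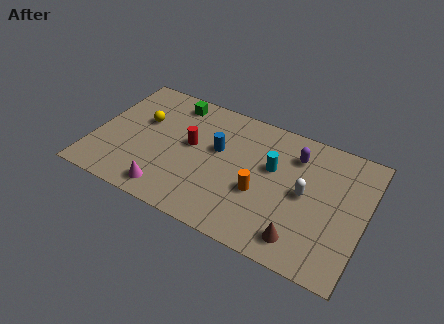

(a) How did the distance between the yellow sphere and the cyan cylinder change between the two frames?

-1.3

The distance was about 7.8 in the first image and 6.5 in the second, so they moved 1.3 units closer together.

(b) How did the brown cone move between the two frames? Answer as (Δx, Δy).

(2.1, -0.4)

The brown cone was at about (8.4, 1.7) and moved to about (10.5, 1.3).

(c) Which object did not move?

the cyan cylinder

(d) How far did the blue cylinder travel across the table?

2.1

From (7.5, 3.2) to (6.0, 4.6), the blue cylinder covered √(1.5² + 1.4²) ≈ 2.1 units.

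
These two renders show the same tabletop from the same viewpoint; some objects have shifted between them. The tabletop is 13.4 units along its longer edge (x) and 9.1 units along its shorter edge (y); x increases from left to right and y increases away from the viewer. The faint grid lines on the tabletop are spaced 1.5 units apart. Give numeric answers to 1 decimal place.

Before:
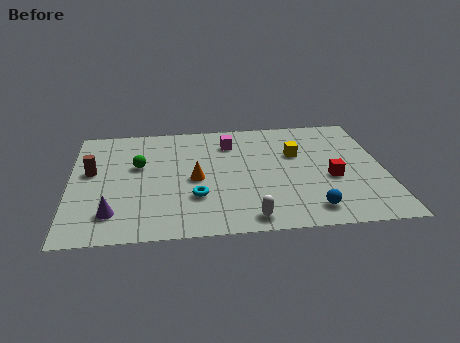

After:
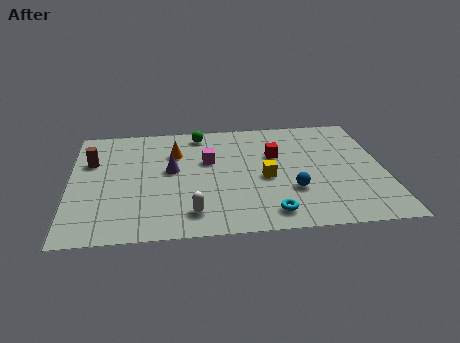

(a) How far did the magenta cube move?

1.7

The magenta cube was near (6.9, 7.0) before and (5.9, 5.6) after, so it travelled √(1.0² + 1.4²) ≈ 1.7 units.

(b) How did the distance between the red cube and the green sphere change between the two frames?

-4.6

They were about 8.4 units apart before and 3.8 after — 4.6 units closer together.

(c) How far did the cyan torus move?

3.4

The cyan torus was near (5.3, 2.8) before and (8.4, 1.3) after, so it travelled √(3.1² + 1.5²) ≈ 3.4 units.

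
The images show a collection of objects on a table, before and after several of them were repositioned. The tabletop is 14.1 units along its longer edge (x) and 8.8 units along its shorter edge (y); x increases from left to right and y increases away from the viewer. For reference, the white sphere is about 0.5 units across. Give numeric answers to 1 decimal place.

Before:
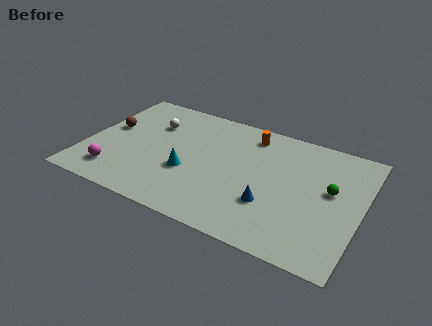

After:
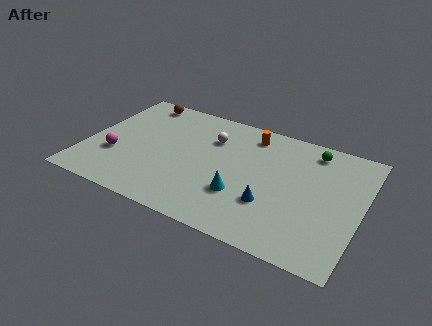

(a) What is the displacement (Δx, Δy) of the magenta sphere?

(-0.2, 1.3)

The magenta sphere was at about (1.8, 1.7) and moved to about (1.6, 3.0).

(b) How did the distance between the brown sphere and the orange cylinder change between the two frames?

-1.5

They were about 7.5 units apart before and 6.0 after — 1.5 units closer together.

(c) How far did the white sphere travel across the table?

3.1

From (3.1, 6.2) to (6.2, 6.3), the white sphere covered √(3.1² + 0.1²) ≈ 3.1 units.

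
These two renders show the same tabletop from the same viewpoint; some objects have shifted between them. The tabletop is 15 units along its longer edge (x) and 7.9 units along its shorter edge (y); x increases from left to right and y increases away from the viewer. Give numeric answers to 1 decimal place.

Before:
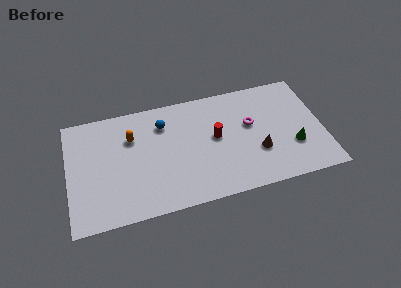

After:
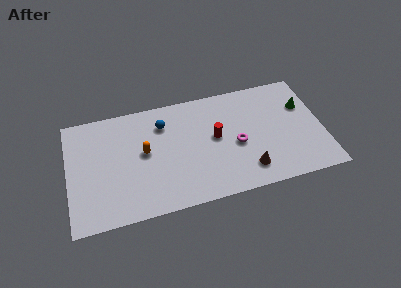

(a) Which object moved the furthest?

the green cone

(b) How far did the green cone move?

2.8

The green cone moved from about (13.2, 2.6) to (14.0, 5.3), a distance of √(0.8² + 2.7²) ≈ 2.8.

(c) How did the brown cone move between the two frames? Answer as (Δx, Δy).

(-0.7, -1.1)

The brown cone was at about (11.1, 2.7) and moved to about (10.4, 1.6).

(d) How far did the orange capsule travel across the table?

1.4

The orange capsule moved from about (3.8, 5.5) to (4.5, 4.3), a distance of √(0.7² + 1.2²) ≈ 1.4.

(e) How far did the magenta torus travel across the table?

1.5

The magenta torus was near (10.8, 4.7) before and (9.9, 3.5) after, so it travelled √(0.9² + 1.2²) ≈ 1.5 units.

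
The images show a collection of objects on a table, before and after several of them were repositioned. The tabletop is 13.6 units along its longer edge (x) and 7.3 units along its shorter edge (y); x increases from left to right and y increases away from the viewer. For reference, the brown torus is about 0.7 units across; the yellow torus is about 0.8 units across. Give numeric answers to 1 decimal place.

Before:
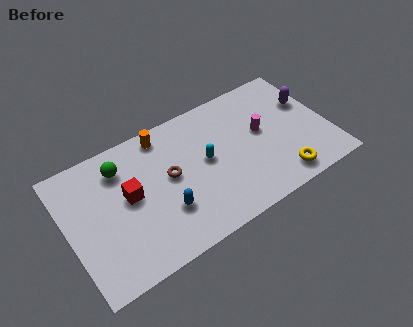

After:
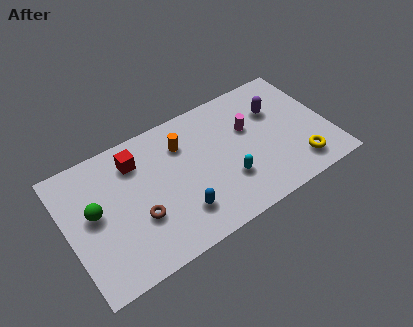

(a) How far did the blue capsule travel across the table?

0.9

From (4.8, 2.3) to (5.5, 1.8), the blue capsule covered √(0.7² + 0.5²) ≈ 0.9 units.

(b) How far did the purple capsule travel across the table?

1.7

The purple capsule moved from about (12.8, 4.7) to (11.1, 5.0), a distance of √(1.7² + 0.3²) ≈ 1.7.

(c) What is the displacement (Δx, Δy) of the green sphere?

(-1.6, -1.7)

The green sphere started near (3.0, 5.7) and ended near (1.4, 4.0).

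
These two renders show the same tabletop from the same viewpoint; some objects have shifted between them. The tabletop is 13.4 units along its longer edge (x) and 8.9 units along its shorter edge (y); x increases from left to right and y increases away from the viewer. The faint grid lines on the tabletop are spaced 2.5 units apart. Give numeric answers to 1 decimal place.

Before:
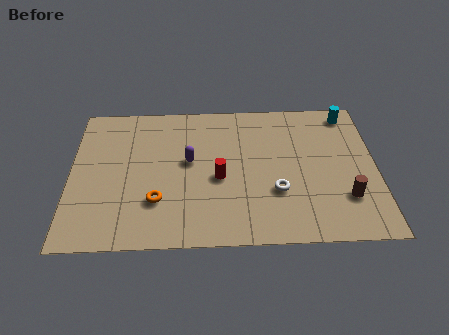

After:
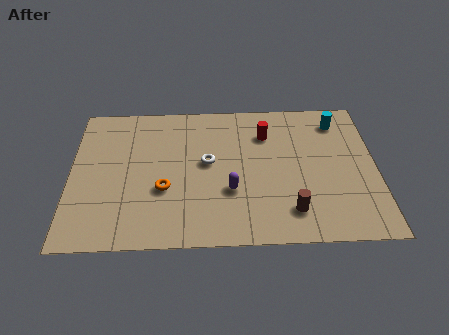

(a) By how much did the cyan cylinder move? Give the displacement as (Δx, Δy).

(-0.5, -0.5)

The cyan cylinder started near (12.3, 7.8) and ended near (11.8, 7.3).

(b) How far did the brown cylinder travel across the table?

2.5

The brown cylinder was near (12.0, 2.5) before and (9.6, 1.8) after, so it travelled √(2.4² + 0.7²) ≈ 2.5 units.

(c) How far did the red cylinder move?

3.4

The red cylinder moved from about (6.5, 3.9) to (8.6, 6.6), a distance of √(2.1² + 2.7²) ≈ 3.4.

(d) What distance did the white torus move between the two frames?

3.6

The white torus was near (9.0, 3.0) before and (6.0, 4.9) after, so it travelled √(3.0² + 1.9²) ≈ 3.6 units.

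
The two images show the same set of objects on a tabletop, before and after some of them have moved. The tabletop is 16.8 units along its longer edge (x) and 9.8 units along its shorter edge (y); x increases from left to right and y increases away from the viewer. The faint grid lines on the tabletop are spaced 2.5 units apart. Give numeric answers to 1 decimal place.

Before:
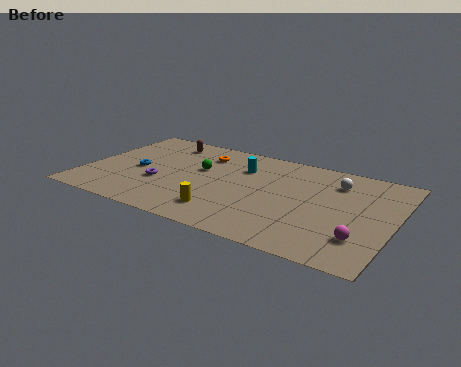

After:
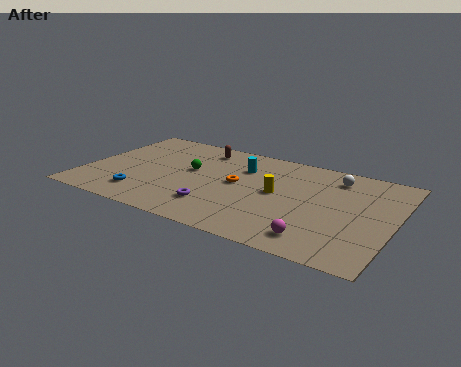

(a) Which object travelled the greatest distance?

the yellow cylinder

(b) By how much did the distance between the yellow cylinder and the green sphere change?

+0.6

The distance was about 4.3 in the first image and 4.9 in the second, so they moved 0.6 units further apart.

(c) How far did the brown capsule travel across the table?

2.1

The brown capsule moved from about (3.7, 8.2) to (5.8, 8.2), a distance of √(2.1² + 0.0²) ≈ 2.1.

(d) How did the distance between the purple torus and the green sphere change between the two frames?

+0.7

They were about 3.0 units apart before and 3.7 after — 0.7 units further apart.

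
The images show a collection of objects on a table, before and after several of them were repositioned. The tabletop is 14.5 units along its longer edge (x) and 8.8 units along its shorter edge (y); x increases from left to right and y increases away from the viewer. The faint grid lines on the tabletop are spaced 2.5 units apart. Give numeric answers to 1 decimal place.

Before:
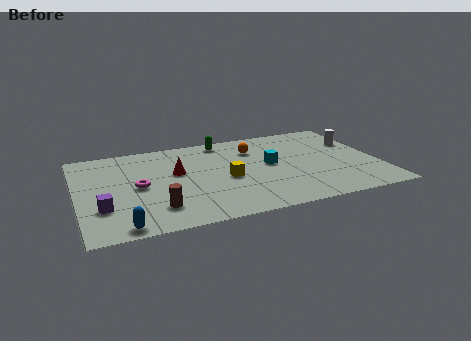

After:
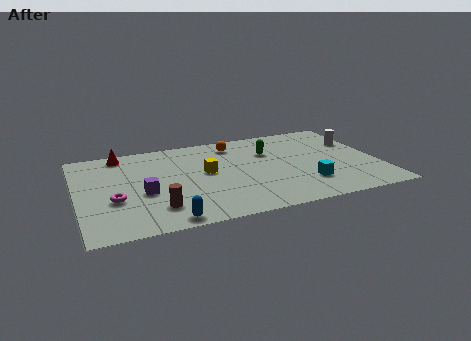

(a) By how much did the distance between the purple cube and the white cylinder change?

-2.2

The distance was about 13.0 in the first image and 10.8 in the second, so they moved 2.2 units closer together.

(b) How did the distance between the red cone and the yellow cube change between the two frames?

+2.3

Before: roughly 2.6 units apart; after: 4.9. That's 2.3 units further apart.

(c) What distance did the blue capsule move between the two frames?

2.1

The blue capsule was near (1.9, 0.8) before and (4.0, 0.8) after, so it travelled √(2.1² + 0.0²) ≈ 2.1 units.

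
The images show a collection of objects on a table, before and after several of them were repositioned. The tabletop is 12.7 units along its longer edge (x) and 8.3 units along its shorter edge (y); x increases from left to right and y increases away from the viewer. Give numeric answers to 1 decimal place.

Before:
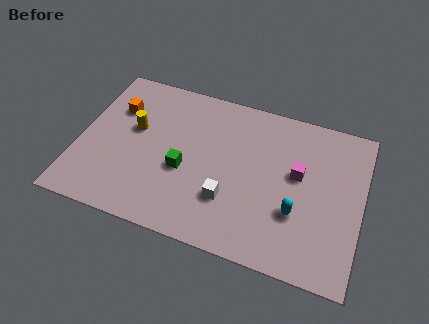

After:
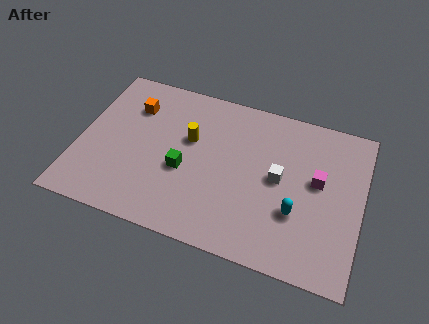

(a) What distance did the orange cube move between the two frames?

0.8

The orange cube was near (1.5, 5.8) before and (2.2, 6.1) after, so it travelled √(0.7² + 0.3²) ≈ 0.8 units.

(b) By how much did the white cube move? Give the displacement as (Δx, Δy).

(2.1, 1.8)

From the two frames, the white cube sits at roughly (6.9, 2.5) before and (9.0, 4.3) after.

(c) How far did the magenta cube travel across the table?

0.9

The magenta cube moved from about (9.8, 4.8) to (10.7, 4.7), a distance of √(0.9² + 0.1²) ≈ 0.9.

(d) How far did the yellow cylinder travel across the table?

2.5

From (2.4, 4.9) to (4.9, 5.1), the yellow cylinder covered √(2.5² + 0.2²) ≈ 2.5 units.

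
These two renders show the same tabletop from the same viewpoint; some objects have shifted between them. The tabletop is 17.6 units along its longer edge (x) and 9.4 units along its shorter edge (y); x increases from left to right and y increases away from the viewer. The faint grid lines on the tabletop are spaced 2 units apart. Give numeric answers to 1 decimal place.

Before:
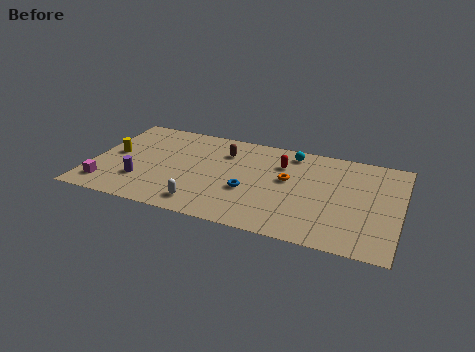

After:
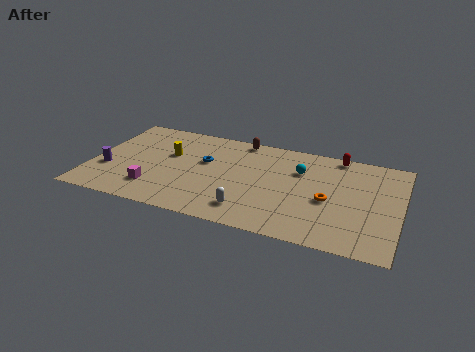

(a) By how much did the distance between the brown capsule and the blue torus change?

-0.4

Before: roughly 3.8 units apart; after: 3.4. That's 0.4 units closer together.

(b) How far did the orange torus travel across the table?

2.7

The orange torus moved from about (11.2, 5.4) to (13.6, 4.1), a distance of √(2.4² + 1.3²) ≈ 2.7.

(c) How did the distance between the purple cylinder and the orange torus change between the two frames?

+4.0

The distance was about 8.6 in the first image and 12.6 in the second, so they moved 4.0 units further apart.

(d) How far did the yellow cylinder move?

3.2

The yellow cylinder moved from about (1.2, 4.9) to (4.3, 5.8), a distance of √(3.1² + 0.9²) ≈ 3.2.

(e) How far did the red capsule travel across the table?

3.6

From (10.7, 6.8) to (13.8, 8.6), the red capsule covered √(3.1² + 1.8²) ≈ 3.6 units.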